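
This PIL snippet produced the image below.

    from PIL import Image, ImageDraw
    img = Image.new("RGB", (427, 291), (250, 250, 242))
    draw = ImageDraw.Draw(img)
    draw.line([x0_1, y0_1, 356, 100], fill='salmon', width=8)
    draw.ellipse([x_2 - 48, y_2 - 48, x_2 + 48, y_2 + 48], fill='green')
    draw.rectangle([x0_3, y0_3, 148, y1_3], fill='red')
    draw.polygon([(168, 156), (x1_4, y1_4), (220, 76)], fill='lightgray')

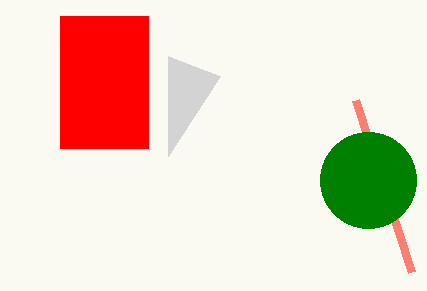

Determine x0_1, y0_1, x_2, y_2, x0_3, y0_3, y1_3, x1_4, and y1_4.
x0_1 = 412; y0_1 = 272; x_2 = 368; y_2 = 180; x0_3 = 60; y0_3 = 16; y1_3 = 148; x1_4 = 168; y1_4 = 56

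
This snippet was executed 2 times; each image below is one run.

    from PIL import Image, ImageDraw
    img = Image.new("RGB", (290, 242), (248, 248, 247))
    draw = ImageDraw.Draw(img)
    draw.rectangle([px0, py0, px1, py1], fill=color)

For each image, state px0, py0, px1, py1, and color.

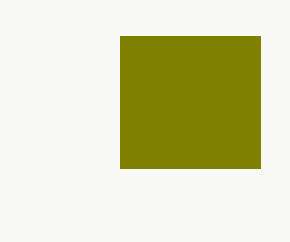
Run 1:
px0 = 120, py0 = 36, px1 = 260, py1 = 168, color = 'olive'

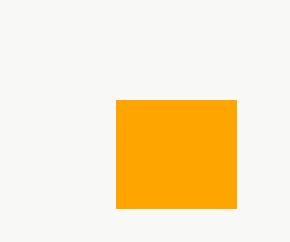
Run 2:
px0 = 116; py0 = 100; px1 = 236; py1 = 208; color = 'orange'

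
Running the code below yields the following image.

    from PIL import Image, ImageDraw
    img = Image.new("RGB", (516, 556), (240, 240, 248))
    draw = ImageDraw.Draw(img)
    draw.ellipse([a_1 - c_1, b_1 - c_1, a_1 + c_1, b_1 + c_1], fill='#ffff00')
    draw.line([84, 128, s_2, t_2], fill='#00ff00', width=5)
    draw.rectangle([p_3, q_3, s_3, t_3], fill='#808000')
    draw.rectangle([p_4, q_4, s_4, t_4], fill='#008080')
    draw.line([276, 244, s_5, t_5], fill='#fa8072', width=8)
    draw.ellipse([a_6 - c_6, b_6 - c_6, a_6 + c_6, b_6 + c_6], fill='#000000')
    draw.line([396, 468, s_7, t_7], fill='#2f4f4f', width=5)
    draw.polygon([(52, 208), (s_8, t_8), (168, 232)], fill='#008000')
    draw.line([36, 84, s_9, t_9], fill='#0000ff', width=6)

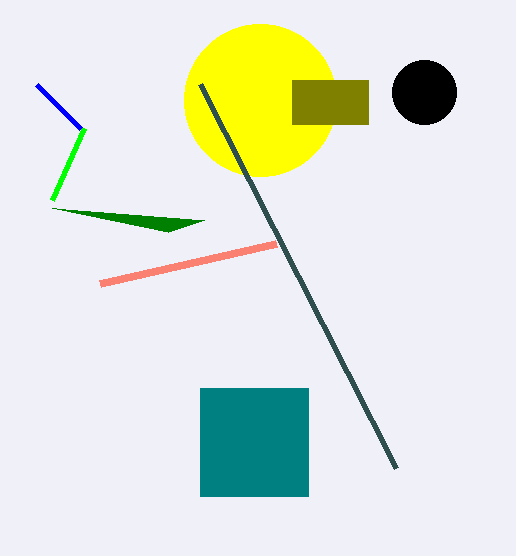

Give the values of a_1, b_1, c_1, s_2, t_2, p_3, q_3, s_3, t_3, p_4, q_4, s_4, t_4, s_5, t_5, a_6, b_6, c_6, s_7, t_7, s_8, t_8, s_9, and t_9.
a_1 = 260; b_1 = 100; c_1 = 76; s_2 = 52; t_2 = 200; p_3 = 292; q_3 = 80; s_3 = 368; t_3 = 124; p_4 = 200; q_4 = 388; s_4 = 308; t_4 = 496; s_5 = 100; t_5 = 284; a_6 = 424; b_6 = 92; c_6 = 32; s_7 = 200; t_7 = 84; s_8 = 204; t_8 = 220; s_9 = 80; t_9 = 128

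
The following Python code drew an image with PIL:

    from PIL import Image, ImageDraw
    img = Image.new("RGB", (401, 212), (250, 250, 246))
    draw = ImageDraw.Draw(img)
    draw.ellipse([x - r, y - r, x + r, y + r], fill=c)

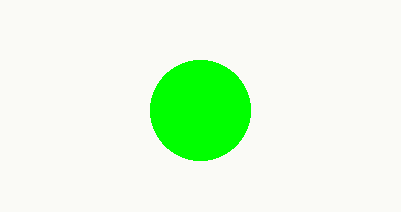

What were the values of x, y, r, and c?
x = 200
y = 110
r = 50
c = 'lime'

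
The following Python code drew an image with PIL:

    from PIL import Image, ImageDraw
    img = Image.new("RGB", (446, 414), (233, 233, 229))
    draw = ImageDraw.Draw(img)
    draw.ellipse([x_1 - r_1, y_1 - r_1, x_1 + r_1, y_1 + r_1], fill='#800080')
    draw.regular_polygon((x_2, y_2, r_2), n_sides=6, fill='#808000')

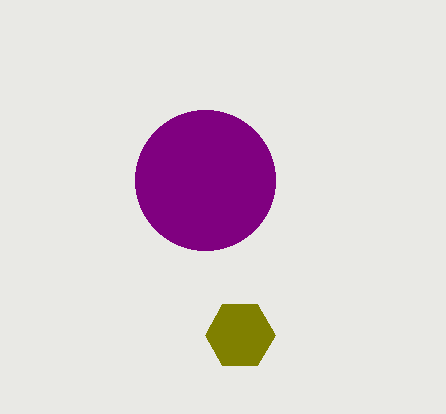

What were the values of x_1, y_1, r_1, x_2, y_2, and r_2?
x_1 = 205; y_1 = 180; r_1 = 70; x_2 = 240; y_2 = 335; r_2 = 35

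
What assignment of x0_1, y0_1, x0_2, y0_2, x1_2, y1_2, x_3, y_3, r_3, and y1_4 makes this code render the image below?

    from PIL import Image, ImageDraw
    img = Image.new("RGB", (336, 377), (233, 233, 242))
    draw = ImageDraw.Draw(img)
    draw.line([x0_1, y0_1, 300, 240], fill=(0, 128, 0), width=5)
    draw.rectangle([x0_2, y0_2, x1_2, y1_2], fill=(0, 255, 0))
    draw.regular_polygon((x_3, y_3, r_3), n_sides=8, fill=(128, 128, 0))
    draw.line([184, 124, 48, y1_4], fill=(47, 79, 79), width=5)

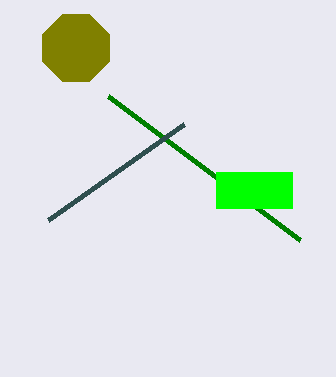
x0_1 = 108, y0_1 = 96, x0_2 = 216, y0_2 = 172, x1_2 = 292, y1_2 = 208, x_3 = 76, y_3 = 48, r_3 = 36, y1_4 = 220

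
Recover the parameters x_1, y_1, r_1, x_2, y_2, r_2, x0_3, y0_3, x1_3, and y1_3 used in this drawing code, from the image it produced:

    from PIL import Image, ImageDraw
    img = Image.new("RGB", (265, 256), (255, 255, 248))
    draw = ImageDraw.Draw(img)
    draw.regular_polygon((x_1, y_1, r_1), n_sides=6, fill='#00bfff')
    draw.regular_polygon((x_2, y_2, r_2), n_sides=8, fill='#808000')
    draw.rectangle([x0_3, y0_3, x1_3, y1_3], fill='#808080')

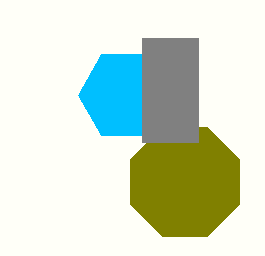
x_1 = 125, y_1 = 95, r_1 = 47, x_2 = 185, y_2 = 182, r_2 = 59, x0_3 = 142, y0_3 = 38, x1_3 = 198, y1_3 = 142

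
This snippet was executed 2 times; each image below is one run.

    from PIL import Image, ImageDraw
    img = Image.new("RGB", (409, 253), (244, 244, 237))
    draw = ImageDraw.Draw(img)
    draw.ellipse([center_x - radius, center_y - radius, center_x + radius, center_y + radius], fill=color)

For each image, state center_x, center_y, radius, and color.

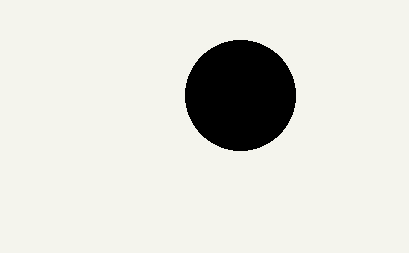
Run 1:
center_x = 240, center_y = 95, radius = 55, color = 'black'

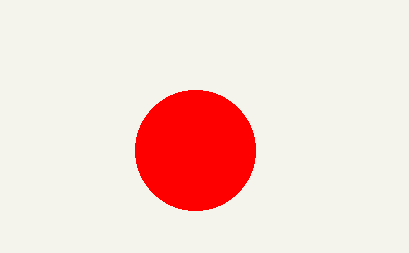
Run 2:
center_x = 195; center_y = 150; radius = 60; color = 'red'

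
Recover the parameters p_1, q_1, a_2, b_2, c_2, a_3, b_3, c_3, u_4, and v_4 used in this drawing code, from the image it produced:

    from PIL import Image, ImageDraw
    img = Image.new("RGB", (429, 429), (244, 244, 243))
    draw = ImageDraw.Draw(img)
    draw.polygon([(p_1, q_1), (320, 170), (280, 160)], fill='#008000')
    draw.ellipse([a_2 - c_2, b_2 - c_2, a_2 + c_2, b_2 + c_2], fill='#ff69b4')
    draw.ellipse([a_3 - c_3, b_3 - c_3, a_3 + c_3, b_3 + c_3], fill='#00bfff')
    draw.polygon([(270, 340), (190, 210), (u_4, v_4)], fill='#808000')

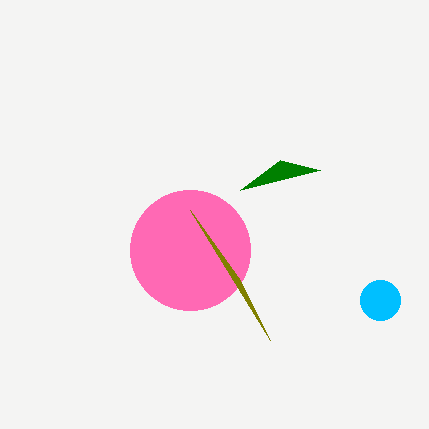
p_1 = 240, q_1 = 190, a_2 = 190, b_2 = 250, c_2 = 60, a_3 = 380, b_3 = 300, c_3 = 20, u_4 = 240, v_4 = 280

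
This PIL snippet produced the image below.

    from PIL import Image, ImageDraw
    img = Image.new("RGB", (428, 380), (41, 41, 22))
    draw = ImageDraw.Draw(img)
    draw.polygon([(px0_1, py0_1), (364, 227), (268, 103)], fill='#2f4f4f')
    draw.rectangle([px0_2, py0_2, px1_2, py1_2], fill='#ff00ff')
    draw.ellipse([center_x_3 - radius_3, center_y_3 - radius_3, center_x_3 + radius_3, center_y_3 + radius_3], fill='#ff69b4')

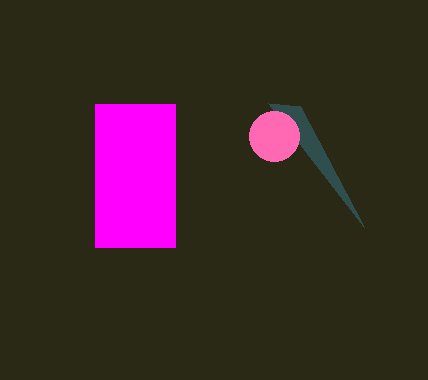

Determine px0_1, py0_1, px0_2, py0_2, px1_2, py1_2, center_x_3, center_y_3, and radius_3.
px0_1 = 300
py0_1 = 106
px0_2 = 95
py0_2 = 104
px1_2 = 175
py1_2 = 247
center_x_3 = 274
center_y_3 = 136
radius_3 = 25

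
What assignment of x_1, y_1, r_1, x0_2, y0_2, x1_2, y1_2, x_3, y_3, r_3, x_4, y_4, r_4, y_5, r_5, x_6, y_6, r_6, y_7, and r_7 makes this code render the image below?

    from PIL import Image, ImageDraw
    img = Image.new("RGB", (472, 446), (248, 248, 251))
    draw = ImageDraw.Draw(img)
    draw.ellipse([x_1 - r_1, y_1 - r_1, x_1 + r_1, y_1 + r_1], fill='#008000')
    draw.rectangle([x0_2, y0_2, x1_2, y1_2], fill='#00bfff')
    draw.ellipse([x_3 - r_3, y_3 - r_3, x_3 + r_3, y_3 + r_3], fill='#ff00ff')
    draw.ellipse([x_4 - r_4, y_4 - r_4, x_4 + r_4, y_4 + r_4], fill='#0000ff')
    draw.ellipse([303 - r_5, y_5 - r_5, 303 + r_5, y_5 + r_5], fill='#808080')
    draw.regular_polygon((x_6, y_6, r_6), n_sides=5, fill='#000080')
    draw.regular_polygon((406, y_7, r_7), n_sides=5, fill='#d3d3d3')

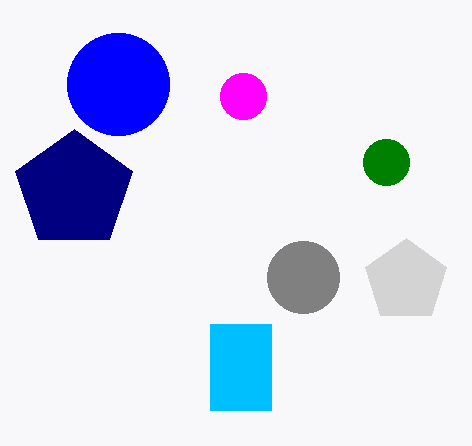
x_1 = 386; y_1 = 162; r_1 = 23; x0_2 = 210; y0_2 = 324; x1_2 = 271; y1_2 = 410; x_3 = 243; y_3 = 96; r_3 = 23; x_4 = 118; y_4 = 84; r_4 = 51; y_5 = 277; r_5 = 36; x_6 = 74; y_6 = 190; r_6 = 61; y_7 = 281; r_7 = 43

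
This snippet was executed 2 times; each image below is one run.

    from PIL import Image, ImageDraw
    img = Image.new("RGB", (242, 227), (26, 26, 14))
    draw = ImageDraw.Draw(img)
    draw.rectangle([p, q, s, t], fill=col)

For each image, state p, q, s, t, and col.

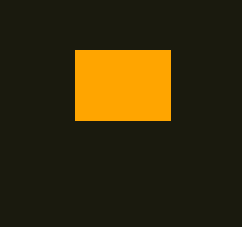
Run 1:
p = 75, q = 50, s = 170, t = 120, col = 'orange'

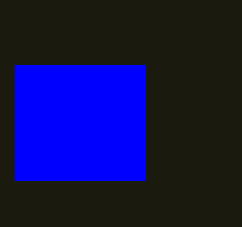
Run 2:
p = 15
q = 65
s = 145
t = 180
col = 'blue'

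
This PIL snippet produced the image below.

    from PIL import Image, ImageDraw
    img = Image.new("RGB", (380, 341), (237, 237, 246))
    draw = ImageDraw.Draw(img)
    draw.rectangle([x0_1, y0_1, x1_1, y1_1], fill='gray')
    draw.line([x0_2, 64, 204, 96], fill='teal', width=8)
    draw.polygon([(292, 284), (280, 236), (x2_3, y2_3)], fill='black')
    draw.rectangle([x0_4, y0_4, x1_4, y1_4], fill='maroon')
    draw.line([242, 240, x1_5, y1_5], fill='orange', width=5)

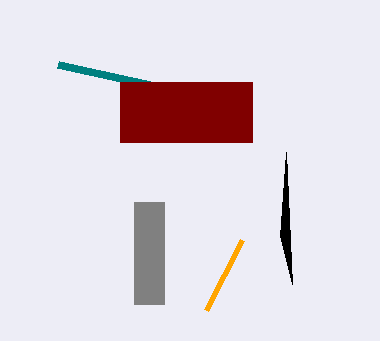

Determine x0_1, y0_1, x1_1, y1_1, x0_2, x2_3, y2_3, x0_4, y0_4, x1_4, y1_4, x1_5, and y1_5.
x0_1 = 134; y0_1 = 202; x1_1 = 164; y1_1 = 304; x0_2 = 58; x2_3 = 286; y2_3 = 152; x0_4 = 120; y0_4 = 82; x1_4 = 252; y1_4 = 142; x1_5 = 206; y1_5 = 310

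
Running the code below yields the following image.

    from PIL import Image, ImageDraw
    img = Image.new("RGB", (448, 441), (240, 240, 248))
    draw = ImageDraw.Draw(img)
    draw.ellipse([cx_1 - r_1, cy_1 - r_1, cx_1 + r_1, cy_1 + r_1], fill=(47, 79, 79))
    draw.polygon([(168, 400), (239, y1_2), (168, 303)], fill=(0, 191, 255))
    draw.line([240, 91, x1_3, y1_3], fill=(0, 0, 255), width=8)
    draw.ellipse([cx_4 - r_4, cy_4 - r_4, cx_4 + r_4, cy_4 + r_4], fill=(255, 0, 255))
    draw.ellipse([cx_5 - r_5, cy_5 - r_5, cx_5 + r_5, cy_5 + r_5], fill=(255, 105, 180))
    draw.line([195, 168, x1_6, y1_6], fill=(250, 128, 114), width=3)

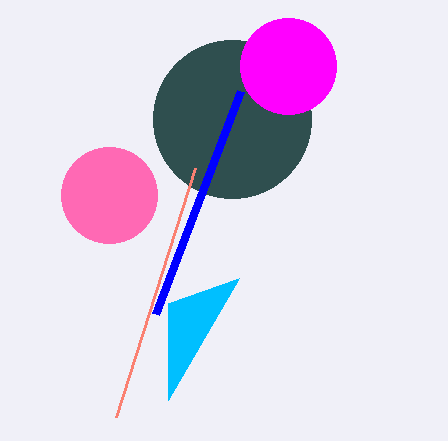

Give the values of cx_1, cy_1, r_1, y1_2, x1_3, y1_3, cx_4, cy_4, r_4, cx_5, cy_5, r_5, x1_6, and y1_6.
cx_1 = 232
cy_1 = 119
r_1 = 79
y1_2 = 278
x1_3 = 155
y1_3 = 314
cx_4 = 288
cy_4 = 66
r_4 = 48
cx_5 = 109
cy_5 = 195
r_5 = 48
x1_6 = 116
y1_6 = 417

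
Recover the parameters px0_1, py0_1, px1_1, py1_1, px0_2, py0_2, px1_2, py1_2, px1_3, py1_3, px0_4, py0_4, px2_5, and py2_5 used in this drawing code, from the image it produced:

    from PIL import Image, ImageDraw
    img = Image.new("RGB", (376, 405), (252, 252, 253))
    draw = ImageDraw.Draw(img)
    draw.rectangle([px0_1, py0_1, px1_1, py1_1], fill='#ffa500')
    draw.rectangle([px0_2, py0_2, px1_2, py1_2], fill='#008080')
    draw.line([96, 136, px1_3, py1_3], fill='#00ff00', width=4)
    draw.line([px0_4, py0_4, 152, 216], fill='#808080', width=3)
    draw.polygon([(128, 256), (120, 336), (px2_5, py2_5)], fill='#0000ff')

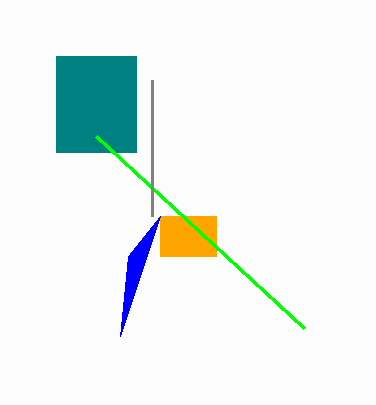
px0_1 = 160, py0_1 = 216, px1_1 = 216, py1_1 = 256, px0_2 = 56, py0_2 = 56, px1_2 = 136, py1_2 = 152, px1_3 = 304, py1_3 = 328, px0_4 = 152, py0_4 = 80, px2_5 = 160, py2_5 = 216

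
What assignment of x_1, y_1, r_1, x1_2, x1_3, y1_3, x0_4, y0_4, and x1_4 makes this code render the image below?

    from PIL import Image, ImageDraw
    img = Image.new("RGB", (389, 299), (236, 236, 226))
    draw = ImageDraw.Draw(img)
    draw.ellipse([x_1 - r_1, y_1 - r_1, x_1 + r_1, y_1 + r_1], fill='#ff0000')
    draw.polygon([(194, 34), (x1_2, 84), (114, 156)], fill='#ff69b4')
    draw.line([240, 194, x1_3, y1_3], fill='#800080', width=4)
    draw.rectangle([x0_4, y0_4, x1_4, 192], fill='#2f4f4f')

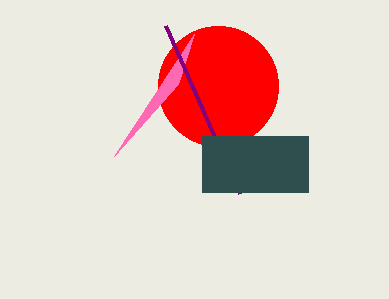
x_1 = 218
y_1 = 86
r_1 = 60
x1_2 = 178
x1_3 = 166
y1_3 = 26
x0_4 = 202
y0_4 = 136
x1_4 = 308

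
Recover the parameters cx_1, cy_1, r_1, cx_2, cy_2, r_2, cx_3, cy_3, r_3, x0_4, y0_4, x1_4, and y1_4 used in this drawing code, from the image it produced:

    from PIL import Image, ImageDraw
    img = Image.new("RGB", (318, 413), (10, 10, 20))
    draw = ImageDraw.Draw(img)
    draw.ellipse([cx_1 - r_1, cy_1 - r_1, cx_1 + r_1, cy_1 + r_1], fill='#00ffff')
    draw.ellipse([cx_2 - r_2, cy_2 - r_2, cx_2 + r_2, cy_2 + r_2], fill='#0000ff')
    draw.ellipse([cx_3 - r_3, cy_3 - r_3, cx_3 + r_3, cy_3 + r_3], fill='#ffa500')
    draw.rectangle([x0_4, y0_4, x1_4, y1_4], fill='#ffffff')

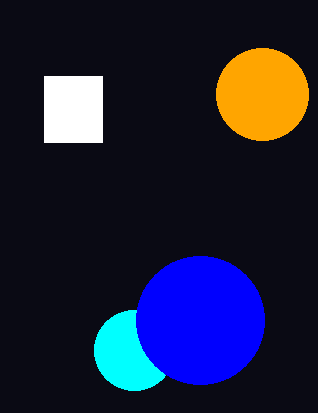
cx_1 = 134; cy_1 = 350; r_1 = 40; cx_2 = 200; cy_2 = 320; r_2 = 64; cx_3 = 262; cy_3 = 94; r_3 = 46; x0_4 = 44; y0_4 = 76; x1_4 = 102; y1_4 = 142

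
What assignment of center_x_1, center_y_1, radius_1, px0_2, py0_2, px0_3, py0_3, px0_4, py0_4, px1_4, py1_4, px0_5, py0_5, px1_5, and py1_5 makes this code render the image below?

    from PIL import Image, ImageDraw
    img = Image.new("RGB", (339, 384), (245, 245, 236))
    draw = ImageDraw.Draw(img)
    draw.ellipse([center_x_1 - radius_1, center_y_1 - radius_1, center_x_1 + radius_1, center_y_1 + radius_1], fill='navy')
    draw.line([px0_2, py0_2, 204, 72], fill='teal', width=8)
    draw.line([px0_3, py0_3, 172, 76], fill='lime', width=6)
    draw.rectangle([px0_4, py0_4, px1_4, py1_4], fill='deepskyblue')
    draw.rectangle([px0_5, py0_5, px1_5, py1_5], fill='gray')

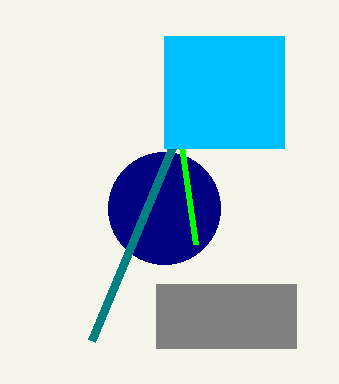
center_x_1 = 164
center_y_1 = 208
radius_1 = 56
px0_2 = 92
py0_2 = 340
px0_3 = 196
py0_3 = 244
px0_4 = 164
py0_4 = 36
px1_4 = 284
py1_4 = 148
px0_5 = 156
py0_5 = 284
px1_5 = 296
py1_5 = 348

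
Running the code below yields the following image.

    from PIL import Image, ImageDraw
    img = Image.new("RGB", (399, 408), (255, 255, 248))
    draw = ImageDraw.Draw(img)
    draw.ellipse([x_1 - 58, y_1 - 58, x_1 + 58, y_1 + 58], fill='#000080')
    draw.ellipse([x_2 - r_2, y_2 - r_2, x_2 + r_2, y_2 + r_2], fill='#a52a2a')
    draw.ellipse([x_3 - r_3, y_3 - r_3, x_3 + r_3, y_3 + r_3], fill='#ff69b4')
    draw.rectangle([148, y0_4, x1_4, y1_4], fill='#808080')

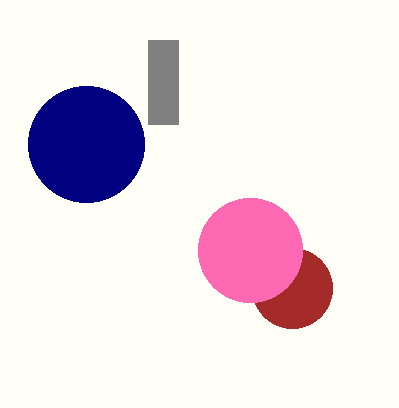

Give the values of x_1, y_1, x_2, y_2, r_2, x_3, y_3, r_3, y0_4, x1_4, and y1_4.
x_1 = 86
y_1 = 144
x_2 = 292
y_2 = 288
r_2 = 40
x_3 = 250
y_3 = 250
r_3 = 52
y0_4 = 40
x1_4 = 178
y1_4 = 124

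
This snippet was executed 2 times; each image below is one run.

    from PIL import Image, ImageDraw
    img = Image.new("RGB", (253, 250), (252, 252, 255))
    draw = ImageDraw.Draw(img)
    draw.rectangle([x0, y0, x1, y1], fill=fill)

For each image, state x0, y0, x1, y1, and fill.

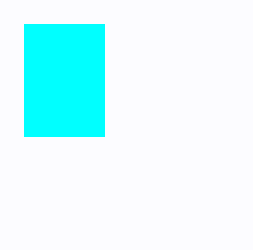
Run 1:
x0 = 24; y0 = 24; x1 = 104; y1 = 136; fill = 'cyan'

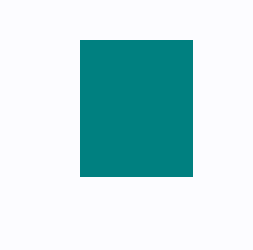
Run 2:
x0 = 80
y0 = 40
x1 = 192
y1 = 176
fill = 'teal'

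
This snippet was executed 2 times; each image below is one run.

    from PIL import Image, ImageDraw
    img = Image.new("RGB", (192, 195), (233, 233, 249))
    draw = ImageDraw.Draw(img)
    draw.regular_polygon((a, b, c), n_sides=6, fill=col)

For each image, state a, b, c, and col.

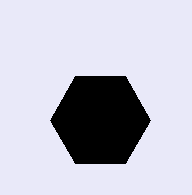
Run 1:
a = 100
b = 120
c = 50
col = 'black'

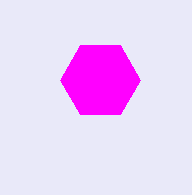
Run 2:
a = 100, b = 80, c = 40, col = 'magenta'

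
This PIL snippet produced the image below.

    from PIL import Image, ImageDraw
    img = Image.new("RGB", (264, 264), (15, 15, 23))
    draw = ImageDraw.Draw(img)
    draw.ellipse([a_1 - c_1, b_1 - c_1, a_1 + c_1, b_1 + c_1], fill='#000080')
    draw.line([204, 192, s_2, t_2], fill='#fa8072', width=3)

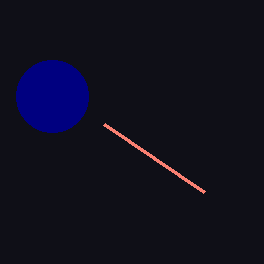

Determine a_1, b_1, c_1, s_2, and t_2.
a_1 = 52
b_1 = 96
c_1 = 36
s_2 = 104
t_2 = 124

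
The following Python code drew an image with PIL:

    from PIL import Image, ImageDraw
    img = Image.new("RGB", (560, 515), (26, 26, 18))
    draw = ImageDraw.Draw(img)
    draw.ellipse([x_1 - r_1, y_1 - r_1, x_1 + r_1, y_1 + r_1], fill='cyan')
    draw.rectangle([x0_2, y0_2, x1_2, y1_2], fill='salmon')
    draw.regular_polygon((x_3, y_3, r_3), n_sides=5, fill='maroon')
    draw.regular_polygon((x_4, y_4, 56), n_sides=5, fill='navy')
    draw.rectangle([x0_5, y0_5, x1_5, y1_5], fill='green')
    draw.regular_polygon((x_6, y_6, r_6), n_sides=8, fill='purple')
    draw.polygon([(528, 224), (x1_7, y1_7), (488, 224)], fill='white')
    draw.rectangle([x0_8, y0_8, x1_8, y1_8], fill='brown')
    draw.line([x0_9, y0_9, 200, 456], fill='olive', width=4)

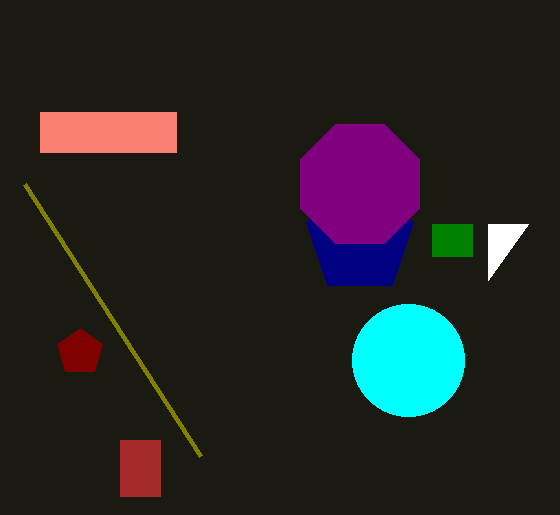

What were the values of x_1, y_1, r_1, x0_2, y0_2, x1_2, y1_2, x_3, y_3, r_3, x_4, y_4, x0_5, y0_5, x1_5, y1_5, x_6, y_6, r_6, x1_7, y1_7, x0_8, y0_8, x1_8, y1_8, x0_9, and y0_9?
x_1 = 408
y_1 = 360
r_1 = 56
x0_2 = 40
y0_2 = 112
x1_2 = 176
y1_2 = 152
x_3 = 80
y_3 = 352
r_3 = 24
x_4 = 360
y_4 = 240
x0_5 = 432
y0_5 = 224
x1_5 = 472
y1_5 = 256
x_6 = 360
y_6 = 184
r_6 = 64
x1_7 = 488
y1_7 = 280
x0_8 = 120
y0_8 = 440
x1_8 = 160
y1_8 = 496
x0_9 = 24
y0_9 = 184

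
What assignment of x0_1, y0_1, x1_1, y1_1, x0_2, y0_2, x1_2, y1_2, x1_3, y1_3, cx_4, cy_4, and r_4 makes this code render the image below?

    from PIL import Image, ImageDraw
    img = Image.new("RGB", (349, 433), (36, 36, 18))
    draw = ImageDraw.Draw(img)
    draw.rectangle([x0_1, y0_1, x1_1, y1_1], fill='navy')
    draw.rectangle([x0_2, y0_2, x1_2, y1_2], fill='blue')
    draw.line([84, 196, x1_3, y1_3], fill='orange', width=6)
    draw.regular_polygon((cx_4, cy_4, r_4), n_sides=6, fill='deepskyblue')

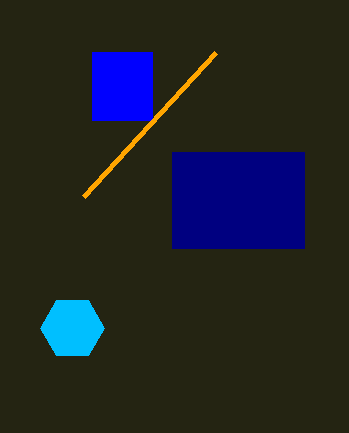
x0_1 = 172; y0_1 = 152; x1_1 = 304; y1_1 = 248; x0_2 = 92; y0_2 = 52; x1_2 = 152; y1_2 = 120; x1_3 = 216; y1_3 = 52; cx_4 = 72; cy_4 = 328; r_4 = 32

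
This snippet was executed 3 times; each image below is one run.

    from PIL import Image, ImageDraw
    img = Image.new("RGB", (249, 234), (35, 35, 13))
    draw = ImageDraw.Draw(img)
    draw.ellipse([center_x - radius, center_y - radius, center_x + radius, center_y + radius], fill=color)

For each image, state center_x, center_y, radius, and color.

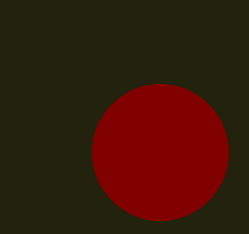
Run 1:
center_x = 160, center_y = 152, radius = 68, color = 'maroon'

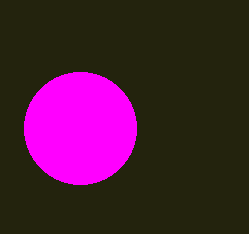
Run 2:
center_x = 80; center_y = 128; radius = 56; color = 'magenta'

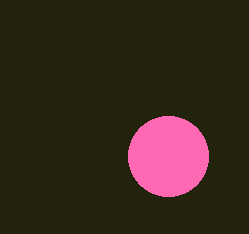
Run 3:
center_x = 168
center_y = 156
radius = 40
color = 'hotpink'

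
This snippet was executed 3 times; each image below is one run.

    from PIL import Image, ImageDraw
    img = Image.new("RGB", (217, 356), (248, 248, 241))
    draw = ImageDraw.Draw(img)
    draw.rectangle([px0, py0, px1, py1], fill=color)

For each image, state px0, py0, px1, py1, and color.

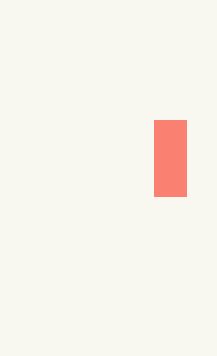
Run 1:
px0 = 154, py0 = 120, px1 = 186, py1 = 196, color = 'salmon'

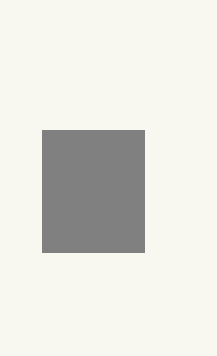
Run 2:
px0 = 42, py0 = 130, px1 = 144, py1 = 252, color = 'gray'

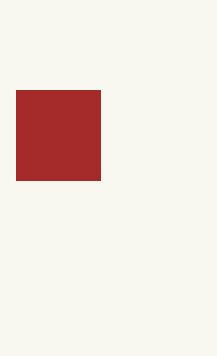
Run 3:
px0 = 16, py0 = 90, px1 = 100, py1 = 180, color = 'brown'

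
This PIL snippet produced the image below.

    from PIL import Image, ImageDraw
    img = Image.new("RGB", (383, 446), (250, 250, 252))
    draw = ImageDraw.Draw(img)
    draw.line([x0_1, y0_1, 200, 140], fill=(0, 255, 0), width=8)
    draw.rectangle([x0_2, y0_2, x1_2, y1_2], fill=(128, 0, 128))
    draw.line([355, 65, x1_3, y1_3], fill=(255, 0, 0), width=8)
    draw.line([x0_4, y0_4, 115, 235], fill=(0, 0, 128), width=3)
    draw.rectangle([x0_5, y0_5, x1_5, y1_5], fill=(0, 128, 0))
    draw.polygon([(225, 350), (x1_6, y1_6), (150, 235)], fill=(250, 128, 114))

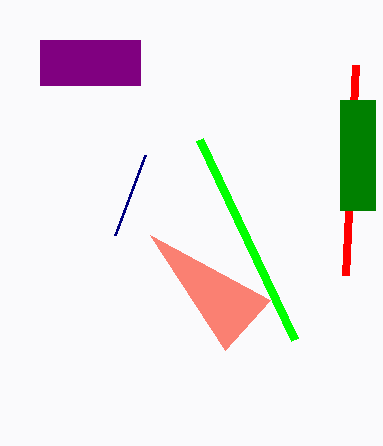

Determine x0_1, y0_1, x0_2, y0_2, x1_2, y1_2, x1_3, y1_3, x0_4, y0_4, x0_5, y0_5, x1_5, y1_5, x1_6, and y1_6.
x0_1 = 295
y0_1 = 340
x0_2 = 40
y0_2 = 40
x1_2 = 140
y1_2 = 85
x1_3 = 345
y1_3 = 275
x0_4 = 145
y0_4 = 155
x0_5 = 340
y0_5 = 100
x1_5 = 375
y1_5 = 210
x1_6 = 270
y1_6 = 300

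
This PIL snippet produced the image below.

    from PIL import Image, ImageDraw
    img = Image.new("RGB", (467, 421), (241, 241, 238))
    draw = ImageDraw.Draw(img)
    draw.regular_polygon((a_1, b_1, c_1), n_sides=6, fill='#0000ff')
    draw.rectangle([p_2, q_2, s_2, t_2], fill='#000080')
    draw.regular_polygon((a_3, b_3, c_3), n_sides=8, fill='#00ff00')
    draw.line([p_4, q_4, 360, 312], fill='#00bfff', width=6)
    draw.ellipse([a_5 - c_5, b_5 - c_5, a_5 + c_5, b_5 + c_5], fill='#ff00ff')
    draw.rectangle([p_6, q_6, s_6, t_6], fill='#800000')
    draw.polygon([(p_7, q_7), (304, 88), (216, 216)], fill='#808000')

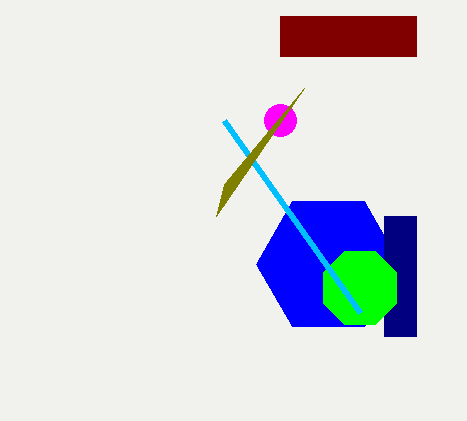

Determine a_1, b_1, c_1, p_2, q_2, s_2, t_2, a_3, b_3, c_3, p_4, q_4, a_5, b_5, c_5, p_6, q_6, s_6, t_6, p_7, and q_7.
a_1 = 328
b_1 = 264
c_1 = 72
p_2 = 384
q_2 = 216
s_2 = 416
t_2 = 336
a_3 = 360
b_3 = 288
c_3 = 40
p_4 = 224
q_4 = 120
a_5 = 280
b_5 = 120
c_5 = 16
p_6 = 280
q_6 = 16
s_6 = 416
t_6 = 56
p_7 = 224
q_7 = 184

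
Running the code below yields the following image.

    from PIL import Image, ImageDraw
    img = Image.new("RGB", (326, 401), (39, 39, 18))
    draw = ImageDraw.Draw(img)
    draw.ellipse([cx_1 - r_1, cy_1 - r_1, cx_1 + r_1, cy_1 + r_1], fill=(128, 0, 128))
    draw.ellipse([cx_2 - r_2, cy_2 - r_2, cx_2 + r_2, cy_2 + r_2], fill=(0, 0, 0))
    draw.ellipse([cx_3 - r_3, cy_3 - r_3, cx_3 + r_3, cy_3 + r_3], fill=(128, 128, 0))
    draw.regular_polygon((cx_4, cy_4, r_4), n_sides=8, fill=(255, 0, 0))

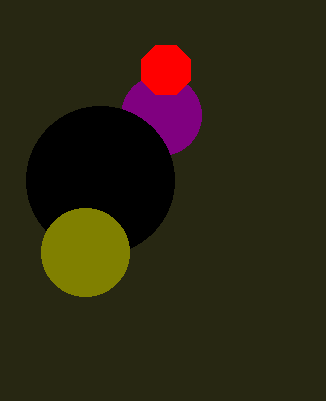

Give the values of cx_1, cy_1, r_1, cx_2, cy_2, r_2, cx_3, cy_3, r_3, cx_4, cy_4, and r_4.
cx_1 = 161
cy_1 = 115
r_1 = 40
cx_2 = 100
cy_2 = 180
r_2 = 74
cx_3 = 85
cy_3 = 252
r_3 = 44
cx_4 = 166
cy_4 = 70
r_4 = 27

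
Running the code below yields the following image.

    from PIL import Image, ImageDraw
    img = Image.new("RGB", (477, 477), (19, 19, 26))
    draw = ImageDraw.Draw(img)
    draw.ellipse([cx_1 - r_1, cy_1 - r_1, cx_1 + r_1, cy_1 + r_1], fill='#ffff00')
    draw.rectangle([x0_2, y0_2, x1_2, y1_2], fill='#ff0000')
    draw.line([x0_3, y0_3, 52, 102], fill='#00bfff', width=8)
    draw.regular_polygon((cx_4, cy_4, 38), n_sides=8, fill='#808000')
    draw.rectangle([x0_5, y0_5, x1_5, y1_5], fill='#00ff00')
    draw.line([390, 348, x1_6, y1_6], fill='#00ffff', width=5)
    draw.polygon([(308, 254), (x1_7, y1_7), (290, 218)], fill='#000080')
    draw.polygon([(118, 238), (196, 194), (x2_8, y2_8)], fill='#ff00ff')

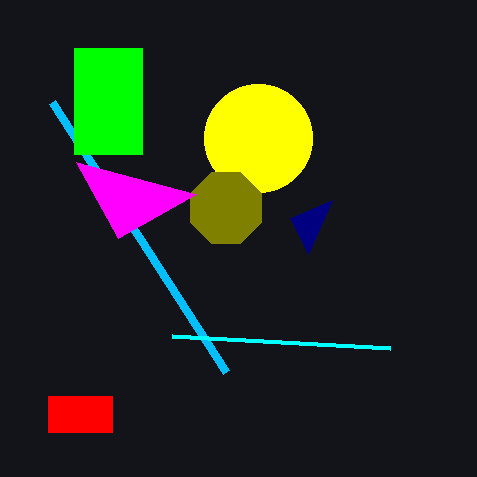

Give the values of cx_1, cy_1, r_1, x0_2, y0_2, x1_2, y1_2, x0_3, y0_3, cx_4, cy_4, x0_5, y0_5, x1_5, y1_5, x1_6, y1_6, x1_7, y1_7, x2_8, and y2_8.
cx_1 = 258
cy_1 = 138
r_1 = 54
x0_2 = 48
y0_2 = 396
x1_2 = 112
y1_2 = 432
x0_3 = 226
y0_3 = 372
cx_4 = 226
cy_4 = 208
x0_5 = 74
y0_5 = 48
x1_5 = 142
y1_5 = 154
x1_6 = 172
y1_6 = 336
x1_7 = 332
y1_7 = 200
x2_8 = 76
y2_8 = 162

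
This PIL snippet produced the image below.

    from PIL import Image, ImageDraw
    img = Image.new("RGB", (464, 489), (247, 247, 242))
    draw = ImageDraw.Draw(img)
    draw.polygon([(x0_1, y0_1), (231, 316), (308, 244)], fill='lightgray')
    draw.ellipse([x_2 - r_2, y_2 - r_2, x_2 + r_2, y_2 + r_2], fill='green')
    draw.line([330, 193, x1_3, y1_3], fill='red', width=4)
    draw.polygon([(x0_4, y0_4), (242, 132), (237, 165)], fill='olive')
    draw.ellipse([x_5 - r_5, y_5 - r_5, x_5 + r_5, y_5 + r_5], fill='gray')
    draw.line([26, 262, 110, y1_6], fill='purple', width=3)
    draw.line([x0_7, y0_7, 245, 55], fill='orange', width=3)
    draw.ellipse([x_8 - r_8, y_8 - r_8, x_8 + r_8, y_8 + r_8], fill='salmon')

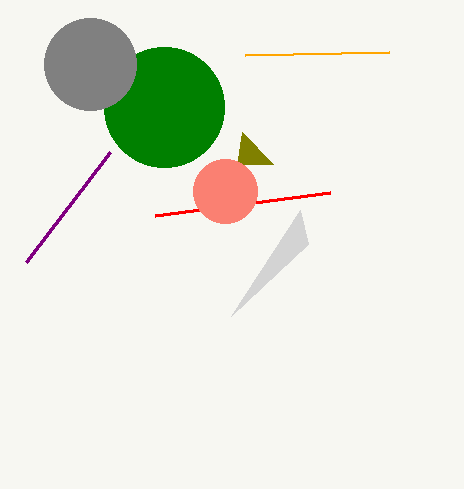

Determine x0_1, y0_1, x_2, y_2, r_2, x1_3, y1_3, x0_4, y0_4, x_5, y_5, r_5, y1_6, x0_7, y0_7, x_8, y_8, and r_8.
x0_1 = 300; y0_1 = 210; x_2 = 164; y_2 = 107; r_2 = 60; x1_3 = 155; y1_3 = 216; x0_4 = 273; y0_4 = 164; x_5 = 90; y_5 = 64; r_5 = 46; y1_6 = 152; x0_7 = 389; y0_7 = 52; x_8 = 225; y_8 = 191; r_8 = 32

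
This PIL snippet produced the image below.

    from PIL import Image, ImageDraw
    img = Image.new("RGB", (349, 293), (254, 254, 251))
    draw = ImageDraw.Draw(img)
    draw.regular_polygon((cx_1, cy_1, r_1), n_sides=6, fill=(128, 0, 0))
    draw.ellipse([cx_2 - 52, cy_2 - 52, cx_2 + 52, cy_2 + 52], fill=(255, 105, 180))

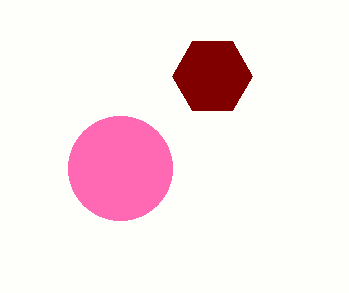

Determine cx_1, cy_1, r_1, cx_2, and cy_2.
cx_1 = 212
cy_1 = 76
r_1 = 40
cx_2 = 120
cy_2 = 168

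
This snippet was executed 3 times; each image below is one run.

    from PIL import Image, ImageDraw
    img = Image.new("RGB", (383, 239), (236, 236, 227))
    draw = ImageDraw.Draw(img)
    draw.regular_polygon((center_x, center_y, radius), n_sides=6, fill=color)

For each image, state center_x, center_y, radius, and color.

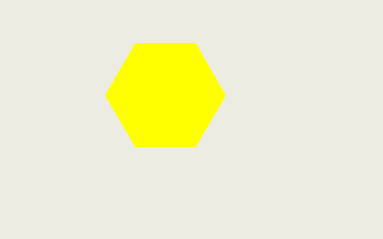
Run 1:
center_x = 165
center_y = 95
radius = 60
color = 'yellow'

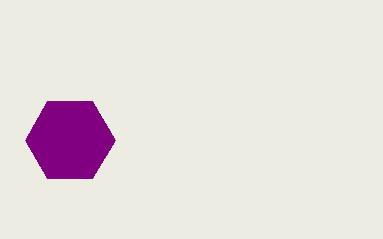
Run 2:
center_x = 70, center_y = 140, radius = 45, color = 'purple'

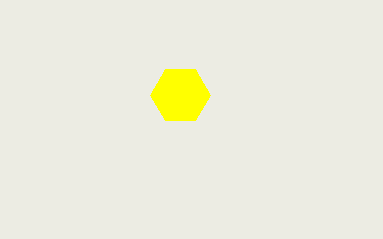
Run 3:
center_x = 180
center_y = 95
radius = 30
color = 'yellow'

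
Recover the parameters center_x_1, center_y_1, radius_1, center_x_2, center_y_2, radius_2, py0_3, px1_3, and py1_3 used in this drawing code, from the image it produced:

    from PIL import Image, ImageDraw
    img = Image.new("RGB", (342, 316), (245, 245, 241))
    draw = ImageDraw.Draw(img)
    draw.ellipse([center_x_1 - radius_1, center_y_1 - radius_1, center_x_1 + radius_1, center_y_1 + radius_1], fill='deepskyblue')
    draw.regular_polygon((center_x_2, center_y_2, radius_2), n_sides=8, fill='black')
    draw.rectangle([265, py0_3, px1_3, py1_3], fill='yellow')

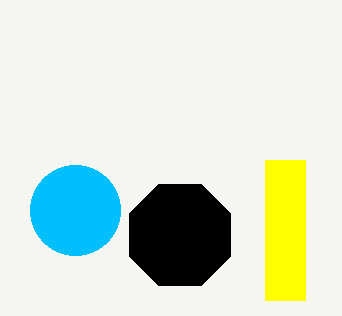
center_x_1 = 75; center_y_1 = 210; radius_1 = 45; center_x_2 = 180; center_y_2 = 235; radius_2 = 55; py0_3 = 160; px1_3 = 305; py1_3 = 300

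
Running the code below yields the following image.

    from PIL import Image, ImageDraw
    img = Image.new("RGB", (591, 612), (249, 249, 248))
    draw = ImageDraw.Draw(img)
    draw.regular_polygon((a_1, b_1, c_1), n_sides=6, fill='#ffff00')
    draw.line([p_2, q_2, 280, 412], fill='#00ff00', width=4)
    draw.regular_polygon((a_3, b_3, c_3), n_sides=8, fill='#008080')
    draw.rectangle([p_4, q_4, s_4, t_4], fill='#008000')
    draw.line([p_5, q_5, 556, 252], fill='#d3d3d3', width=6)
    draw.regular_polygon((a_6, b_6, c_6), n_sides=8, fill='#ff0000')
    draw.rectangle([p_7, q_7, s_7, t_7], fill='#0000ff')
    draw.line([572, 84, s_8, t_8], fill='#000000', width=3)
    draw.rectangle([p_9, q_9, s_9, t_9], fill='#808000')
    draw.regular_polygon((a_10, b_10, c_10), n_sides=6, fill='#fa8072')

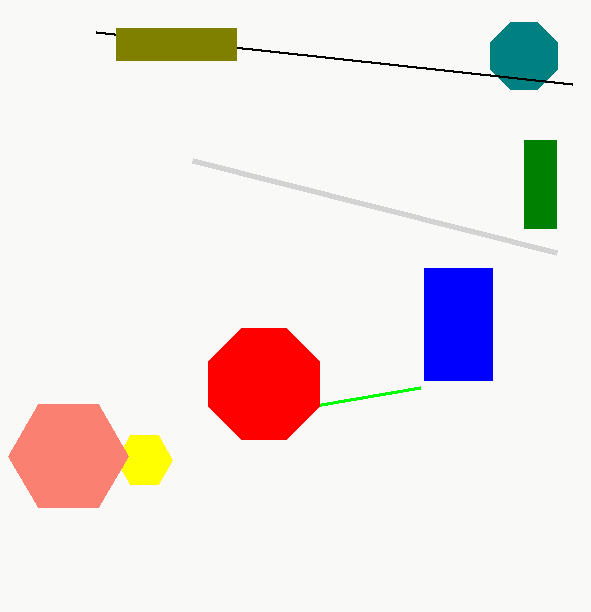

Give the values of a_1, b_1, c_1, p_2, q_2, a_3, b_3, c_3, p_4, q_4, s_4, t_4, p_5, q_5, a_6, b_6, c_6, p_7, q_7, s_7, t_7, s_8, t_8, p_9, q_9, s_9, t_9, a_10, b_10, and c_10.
a_1 = 144, b_1 = 460, c_1 = 28, p_2 = 420, q_2 = 388, a_3 = 524, b_3 = 56, c_3 = 36, p_4 = 524, q_4 = 140, s_4 = 556, t_4 = 228, p_5 = 192, q_5 = 160, a_6 = 264, b_6 = 384, c_6 = 60, p_7 = 424, q_7 = 268, s_7 = 492, t_7 = 380, s_8 = 96, t_8 = 32, p_9 = 116, q_9 = 28, s_9 = 236, t_9 = 60, a_10 = 68, b_10 = 456, c_10 = 60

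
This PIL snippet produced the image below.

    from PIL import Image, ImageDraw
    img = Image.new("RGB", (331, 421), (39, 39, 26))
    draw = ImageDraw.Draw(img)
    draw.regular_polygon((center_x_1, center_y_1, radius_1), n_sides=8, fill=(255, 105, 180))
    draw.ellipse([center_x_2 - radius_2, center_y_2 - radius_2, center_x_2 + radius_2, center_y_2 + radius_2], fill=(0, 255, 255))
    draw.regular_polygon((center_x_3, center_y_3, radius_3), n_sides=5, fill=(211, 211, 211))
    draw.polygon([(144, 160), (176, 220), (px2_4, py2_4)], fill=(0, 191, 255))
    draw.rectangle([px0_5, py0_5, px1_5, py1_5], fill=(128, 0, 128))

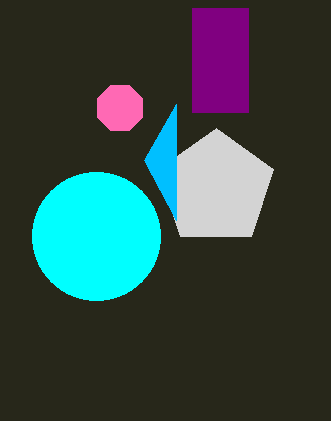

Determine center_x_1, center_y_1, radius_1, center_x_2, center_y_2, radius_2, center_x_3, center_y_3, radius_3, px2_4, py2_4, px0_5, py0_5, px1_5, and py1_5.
center_x_1 = 120
center_y_1 = 108
radius_1 = 24
center_x_2 = 96
center_y_2 = 236
radius_2 = 64
center_x_3 = 216
center_y_3 = 188
radius_3 = 60
px2_4 = 176
py2_4 = 104
px0_5 = 192
py0_5 = 8
px1_5 = 248
py1_5 = 112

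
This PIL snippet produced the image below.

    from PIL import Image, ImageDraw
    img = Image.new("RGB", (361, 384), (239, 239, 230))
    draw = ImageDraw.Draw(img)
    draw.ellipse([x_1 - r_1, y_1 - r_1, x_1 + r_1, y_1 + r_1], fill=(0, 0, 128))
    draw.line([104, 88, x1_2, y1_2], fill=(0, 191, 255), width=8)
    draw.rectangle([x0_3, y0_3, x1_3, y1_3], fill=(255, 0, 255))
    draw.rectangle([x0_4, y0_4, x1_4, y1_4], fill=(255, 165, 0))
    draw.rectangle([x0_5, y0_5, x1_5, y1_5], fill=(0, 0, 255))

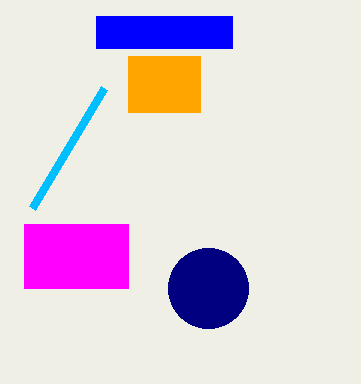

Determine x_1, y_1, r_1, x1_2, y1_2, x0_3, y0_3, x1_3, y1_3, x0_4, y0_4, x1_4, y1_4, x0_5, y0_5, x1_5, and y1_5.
x_1 = 208; y_1 = 288; r_1 = 40; x1_2 = 32; y1_2 = 208; x0_3 = 24; y0_3 = 224; x1_3 = 128; y1_3 = 288; x0_4 = 128; y0_4 = 56; x1_4 = 200; y1_4 = 112; x0_5 = 96; y0_5 = 16; x1_5 = 232; y1_5 = 48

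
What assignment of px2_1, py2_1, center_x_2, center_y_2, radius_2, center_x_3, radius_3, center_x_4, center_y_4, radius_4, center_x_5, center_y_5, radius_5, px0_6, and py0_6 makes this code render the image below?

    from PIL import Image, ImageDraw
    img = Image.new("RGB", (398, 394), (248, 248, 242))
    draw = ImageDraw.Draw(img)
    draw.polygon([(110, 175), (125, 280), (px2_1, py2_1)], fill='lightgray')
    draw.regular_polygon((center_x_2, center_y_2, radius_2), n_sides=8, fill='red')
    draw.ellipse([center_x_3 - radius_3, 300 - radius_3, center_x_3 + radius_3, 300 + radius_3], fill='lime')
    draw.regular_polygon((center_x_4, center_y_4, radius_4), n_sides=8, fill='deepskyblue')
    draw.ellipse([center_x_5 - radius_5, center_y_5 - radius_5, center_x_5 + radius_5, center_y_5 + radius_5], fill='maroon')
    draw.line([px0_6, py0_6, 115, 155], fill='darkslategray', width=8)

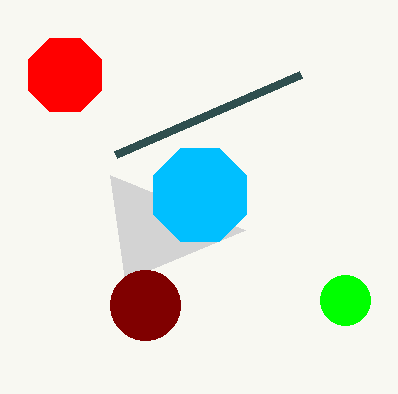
px2_1 = 245
py2_1 = 230
center_x_2 = 65
center_y_2 = 75
radius_2 = 40
center_x_3 = 345
radius_3 = 25
center_x_4 = 200
center_y_4 = 195
radius_4 = 50
center_x_5 = 145
center_y_5 = 305
radius_5 = 35
px0_6 = 300
py0_6 = 75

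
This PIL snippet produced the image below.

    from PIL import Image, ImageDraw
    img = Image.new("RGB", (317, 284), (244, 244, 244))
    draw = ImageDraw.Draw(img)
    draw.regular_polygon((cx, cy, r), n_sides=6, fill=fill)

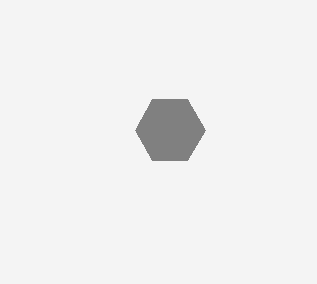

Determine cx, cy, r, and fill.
cx = 170; cy = 130; r = 35; fill = 'gray'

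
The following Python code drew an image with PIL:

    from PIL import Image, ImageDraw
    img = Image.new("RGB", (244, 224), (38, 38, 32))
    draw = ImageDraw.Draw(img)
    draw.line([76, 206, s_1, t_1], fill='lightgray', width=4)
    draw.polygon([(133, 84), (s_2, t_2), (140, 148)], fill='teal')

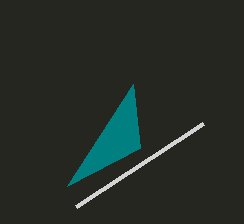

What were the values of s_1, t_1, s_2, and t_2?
s_1 = 203; t_1 = 123; s_2 = 67; t_2 = 186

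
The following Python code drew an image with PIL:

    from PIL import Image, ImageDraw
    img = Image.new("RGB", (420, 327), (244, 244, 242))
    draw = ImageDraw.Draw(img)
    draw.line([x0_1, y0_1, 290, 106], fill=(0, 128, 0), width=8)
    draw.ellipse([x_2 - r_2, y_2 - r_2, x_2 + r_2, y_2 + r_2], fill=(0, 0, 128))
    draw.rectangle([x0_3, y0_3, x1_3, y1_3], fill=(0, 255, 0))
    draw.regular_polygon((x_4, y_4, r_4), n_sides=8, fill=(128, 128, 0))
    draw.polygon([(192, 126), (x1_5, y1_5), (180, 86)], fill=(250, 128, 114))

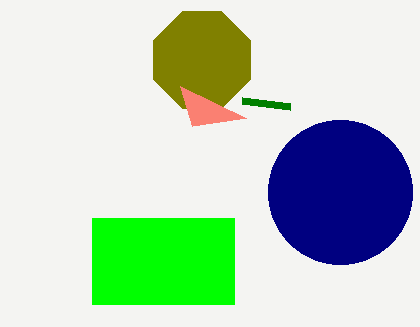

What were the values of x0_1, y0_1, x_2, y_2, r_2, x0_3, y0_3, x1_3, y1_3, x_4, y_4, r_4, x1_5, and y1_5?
x0_1 = 242, y0_1 = 100, x_2 = 340, y_2 = 192, r_2 = 72, x0_3 = 92, y0_3 = 218, x1_3 = 234, y1_3 = 304, x_4 = 202, y_4 = 60, r_4 = 52, x1_5 = 246, y1_5 = 118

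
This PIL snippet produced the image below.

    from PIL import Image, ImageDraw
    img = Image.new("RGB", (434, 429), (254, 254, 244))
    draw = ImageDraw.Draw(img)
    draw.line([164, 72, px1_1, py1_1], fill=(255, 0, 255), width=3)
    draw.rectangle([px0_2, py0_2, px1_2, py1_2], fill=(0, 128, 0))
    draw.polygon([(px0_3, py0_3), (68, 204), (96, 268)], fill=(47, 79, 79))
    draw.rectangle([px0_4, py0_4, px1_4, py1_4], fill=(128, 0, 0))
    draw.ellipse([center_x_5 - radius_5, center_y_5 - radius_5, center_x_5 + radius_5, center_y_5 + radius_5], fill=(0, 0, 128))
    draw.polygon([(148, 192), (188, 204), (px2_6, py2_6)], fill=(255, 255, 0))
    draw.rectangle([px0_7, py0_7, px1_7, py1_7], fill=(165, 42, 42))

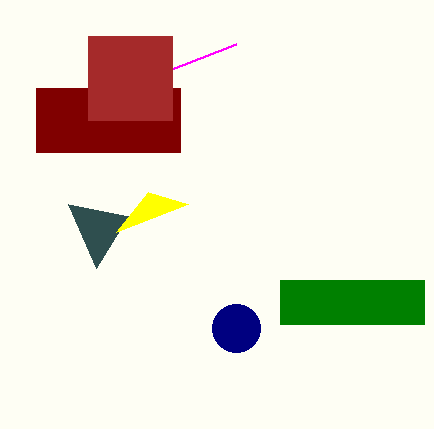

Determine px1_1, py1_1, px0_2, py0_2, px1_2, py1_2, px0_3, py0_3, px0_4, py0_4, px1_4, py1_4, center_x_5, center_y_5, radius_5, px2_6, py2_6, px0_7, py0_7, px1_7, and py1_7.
px1_1 = 236
py1_1 = 44
px0_2 = 280
py0_2 = 280
px1_2 = 424
py1_2 = 324
px0_3 = 128
py0_3 = 216
px0_4 = 36
py0_4 = 88
px1_4 = 180
py1_4 = 152
center_x_5 = 236
center_y_5 = 328
radius_5 = 24
px2_6 = 116
py2_6 = 232
px0_7 = 88
py0_7 = 36
px1_7 = 172
py1_7 = 120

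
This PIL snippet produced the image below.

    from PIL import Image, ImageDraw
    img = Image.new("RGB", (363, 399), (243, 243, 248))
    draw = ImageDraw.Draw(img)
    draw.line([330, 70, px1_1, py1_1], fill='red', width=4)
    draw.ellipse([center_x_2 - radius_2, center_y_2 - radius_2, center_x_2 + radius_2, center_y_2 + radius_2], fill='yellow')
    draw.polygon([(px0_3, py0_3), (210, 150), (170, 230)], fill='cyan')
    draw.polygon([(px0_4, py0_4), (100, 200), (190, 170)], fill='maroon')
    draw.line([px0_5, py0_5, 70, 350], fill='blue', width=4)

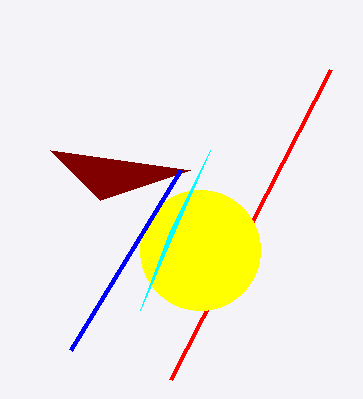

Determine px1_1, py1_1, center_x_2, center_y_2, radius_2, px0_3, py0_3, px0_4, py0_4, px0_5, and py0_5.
px1_1 = 170, py1_1 = 380, center_x_2 = 200, center_y_2 = 250, radius_2 = 60, px0_3 = 140, py0_3 = 310, px0_4 = 50, py0_4 = 150, px0_5 = 180, py0_5 = 170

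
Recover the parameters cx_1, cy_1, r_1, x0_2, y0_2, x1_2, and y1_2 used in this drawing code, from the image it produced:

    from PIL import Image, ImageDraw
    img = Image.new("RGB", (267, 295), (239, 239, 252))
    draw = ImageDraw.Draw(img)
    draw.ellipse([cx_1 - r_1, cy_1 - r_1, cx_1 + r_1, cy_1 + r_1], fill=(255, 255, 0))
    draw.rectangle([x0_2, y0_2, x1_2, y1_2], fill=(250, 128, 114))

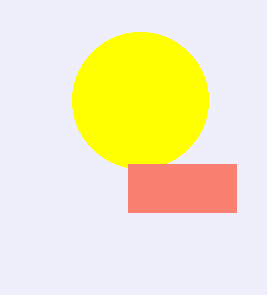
cx_1 = 140, cy_1 = 100, r_1 = 68, x0_2 = 128, y0_2 = 164, x1_2 = 236, y1_2 = 212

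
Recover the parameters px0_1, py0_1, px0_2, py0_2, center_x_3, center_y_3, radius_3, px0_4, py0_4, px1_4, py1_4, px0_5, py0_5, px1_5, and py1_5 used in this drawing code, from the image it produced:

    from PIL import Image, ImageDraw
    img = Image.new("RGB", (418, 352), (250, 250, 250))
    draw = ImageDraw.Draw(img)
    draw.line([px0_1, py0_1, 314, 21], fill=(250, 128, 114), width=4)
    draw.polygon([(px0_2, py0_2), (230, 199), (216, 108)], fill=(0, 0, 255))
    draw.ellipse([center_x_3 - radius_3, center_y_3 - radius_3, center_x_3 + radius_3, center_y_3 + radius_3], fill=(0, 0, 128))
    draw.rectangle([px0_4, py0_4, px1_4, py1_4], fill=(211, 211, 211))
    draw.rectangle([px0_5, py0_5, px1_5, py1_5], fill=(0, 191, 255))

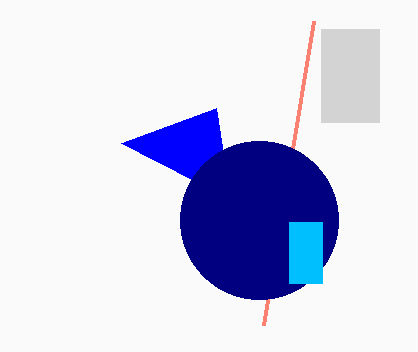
px0_1 = 264, py0_1 = 325, px0_2 = 121, py0_2 = 143, center_x_3 = 259, center_y_3 = 220, radius_3 = 79, px0_4 = 321, py0_4 = 29, px1_4 = 379, py1_4 = 122, px0_5 = 289, py0_5 = 222, px1_5 = 322, py1_5 = 283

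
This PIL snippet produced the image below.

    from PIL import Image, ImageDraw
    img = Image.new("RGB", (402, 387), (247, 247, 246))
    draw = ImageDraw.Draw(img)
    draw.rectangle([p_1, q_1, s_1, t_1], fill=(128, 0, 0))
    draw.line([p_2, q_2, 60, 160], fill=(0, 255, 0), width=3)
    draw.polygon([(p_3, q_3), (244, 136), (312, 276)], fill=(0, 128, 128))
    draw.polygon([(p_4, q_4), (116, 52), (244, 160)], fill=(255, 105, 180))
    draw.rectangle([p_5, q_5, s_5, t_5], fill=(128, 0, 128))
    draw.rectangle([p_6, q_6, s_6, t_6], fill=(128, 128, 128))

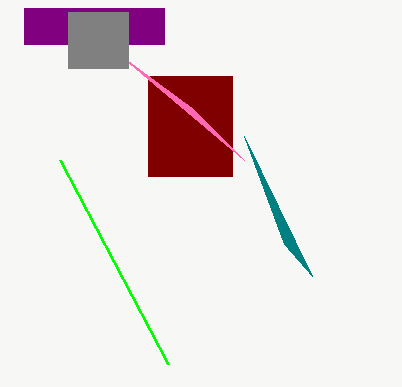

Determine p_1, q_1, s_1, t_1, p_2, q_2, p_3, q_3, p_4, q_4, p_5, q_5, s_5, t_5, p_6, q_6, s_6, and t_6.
p_1 = 148
q_1 = 76
s_1 = 232
t_1 = 176
p_2 = 168
q_2 = 364
p_3 = 284
q_3 = 244
p_4 = 192
q_4 = 108
p_5 = 24
q_5 = 8
s_5 = 164
t_5 = 44
p_6 = 68
q_6 = 12
s_6 = 128
t_6 = 68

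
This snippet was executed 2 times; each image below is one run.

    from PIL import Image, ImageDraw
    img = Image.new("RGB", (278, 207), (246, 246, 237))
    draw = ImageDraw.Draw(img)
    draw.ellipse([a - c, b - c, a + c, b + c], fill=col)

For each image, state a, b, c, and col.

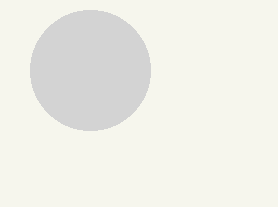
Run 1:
a = 90, b = 70, c = 60, col = 'lightgray'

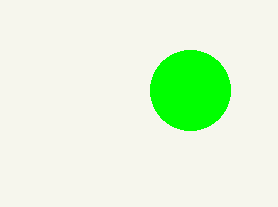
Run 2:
a = 190; b = 90; c = 40; col = 'lime'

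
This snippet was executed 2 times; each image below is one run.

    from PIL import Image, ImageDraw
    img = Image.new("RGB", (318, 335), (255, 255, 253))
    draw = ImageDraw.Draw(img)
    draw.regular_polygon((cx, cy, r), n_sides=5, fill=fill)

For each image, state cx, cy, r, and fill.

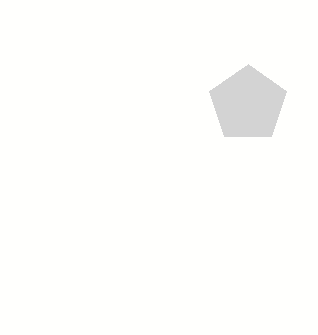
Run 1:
cx = 248, cy = 104, r = 40, fill = 'lightgray'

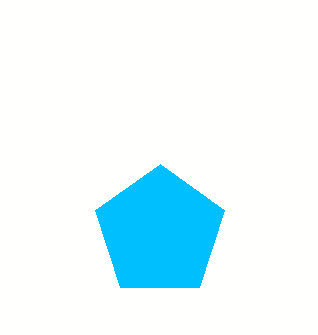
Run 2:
cx = 160
cy = 232
r = 68
fill = 'deepskyblue'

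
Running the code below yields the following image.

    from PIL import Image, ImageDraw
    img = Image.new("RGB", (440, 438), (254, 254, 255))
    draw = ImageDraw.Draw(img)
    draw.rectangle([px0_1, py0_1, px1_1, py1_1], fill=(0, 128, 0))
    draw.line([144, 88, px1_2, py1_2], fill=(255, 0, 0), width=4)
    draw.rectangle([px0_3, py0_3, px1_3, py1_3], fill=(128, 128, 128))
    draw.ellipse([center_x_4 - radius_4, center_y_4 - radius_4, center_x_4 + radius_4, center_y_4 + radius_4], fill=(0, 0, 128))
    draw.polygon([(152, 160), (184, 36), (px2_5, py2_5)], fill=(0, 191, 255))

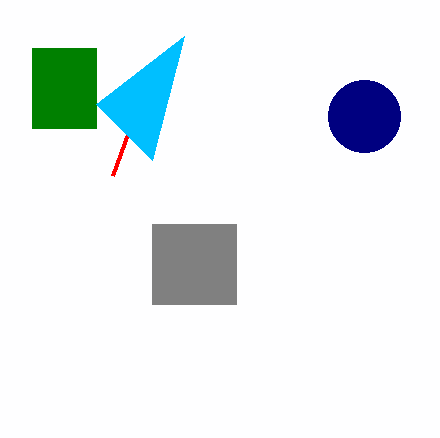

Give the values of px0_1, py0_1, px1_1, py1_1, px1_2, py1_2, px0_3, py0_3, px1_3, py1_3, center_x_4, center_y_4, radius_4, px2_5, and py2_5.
px0_1 = 32, py0_1 = 48, px1_1 = 96, py1_1 = 128, px1_2 = 112, py1_2 = 176, px0_3 = 152, py0_3 = 224, px1_3 = 236, py1_3 = 304, center_x_4 = 364, center_y_4 = 116, radius_4 = 36, px2_5 = 96, py2_5 = 104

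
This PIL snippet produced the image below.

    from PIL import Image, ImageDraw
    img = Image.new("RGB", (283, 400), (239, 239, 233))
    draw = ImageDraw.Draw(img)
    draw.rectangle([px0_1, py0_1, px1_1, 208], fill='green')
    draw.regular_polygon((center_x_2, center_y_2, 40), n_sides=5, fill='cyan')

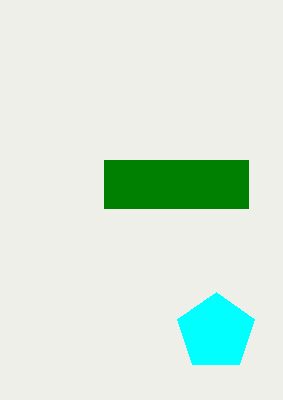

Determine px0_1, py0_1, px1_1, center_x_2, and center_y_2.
px0_1 = 104, py0_1 = 160, px1_1 = 248, center_x_2 = 216, center_y_2 = 332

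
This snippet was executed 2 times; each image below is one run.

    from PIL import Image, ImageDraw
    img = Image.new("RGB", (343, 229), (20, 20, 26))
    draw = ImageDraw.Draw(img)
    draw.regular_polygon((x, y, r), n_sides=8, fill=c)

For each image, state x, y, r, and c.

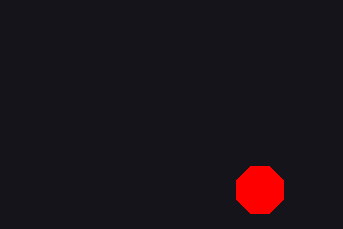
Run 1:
x = 260, y = 190, r = 25, c = 'red'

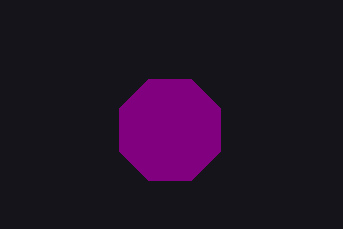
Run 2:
x = 170, y = 130, r = 55, c = 'purple'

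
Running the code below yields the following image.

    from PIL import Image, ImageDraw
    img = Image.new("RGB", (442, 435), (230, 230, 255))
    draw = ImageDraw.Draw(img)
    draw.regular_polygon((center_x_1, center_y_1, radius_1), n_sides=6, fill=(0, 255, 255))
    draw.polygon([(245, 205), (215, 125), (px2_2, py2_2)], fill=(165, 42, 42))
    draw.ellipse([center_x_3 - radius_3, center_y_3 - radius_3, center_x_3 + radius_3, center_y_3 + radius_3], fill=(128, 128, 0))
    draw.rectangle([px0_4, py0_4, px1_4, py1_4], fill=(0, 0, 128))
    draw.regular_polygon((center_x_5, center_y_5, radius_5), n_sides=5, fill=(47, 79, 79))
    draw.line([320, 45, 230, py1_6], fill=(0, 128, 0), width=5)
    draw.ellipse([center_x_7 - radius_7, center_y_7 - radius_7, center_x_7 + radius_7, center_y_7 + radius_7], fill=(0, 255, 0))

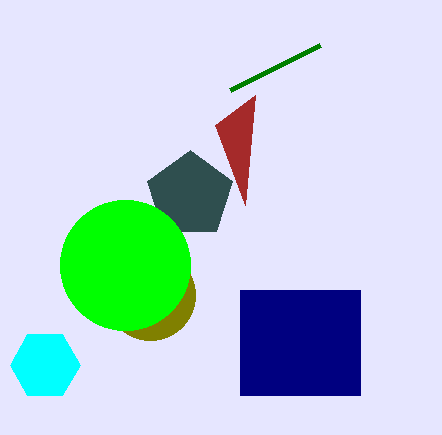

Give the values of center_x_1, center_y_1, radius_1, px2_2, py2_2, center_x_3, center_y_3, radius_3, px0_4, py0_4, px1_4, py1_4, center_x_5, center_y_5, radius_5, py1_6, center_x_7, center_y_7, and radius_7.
center_x_1 = 45; center_y_1 = 365; radius_1 = 35; px2_2 = 255; py2_2 = 95; center_x_3 = 150; center_y_3 = 295; radius_3 = 45; px0_4 = 240; py0_4 = 290; px1_4 = 360; py1_4 = 395; center_x_5 = 190; center_y_5 = 195; radius_5 = 45; py1_6 = 90; center_x_7 = 125; center_y_7 = 265; radius_7 = 65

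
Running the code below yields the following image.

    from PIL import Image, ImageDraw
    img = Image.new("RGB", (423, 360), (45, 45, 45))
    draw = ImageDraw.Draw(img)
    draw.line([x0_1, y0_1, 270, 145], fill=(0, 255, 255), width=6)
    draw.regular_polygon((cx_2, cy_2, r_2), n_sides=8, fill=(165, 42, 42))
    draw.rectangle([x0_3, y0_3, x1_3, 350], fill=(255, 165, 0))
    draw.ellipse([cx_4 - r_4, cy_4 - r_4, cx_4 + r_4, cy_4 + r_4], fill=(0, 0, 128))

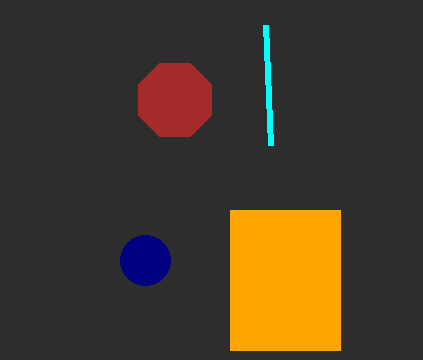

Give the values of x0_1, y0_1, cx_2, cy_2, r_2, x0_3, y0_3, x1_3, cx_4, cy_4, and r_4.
x0_1 = 265, y0_1 = 25, cx_2 = 175, cy_2 = 100, r_2 = 40, x0_3 = 230, y0_3 = 210, x1_3 = 340, cx_4 = 145, cy_4 = 260, r_4 = 25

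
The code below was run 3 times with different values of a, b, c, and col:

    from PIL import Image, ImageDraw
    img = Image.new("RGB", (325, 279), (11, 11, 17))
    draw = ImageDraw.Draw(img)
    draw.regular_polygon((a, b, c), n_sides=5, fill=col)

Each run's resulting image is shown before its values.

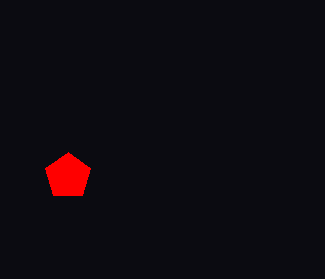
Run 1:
a = 68; b = 176; c = 24; col = 'red'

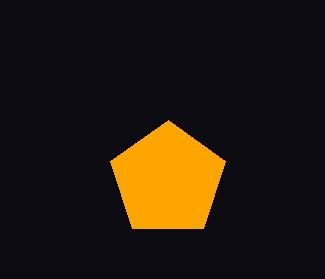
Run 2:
a = 168, b = 180, c = 60, col = 'orange'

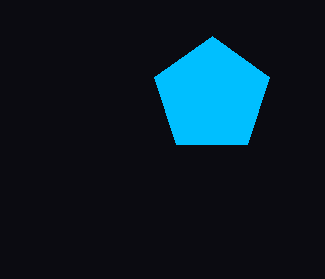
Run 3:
a = 212; b = 96; c = 60; col = 'deepskyblue'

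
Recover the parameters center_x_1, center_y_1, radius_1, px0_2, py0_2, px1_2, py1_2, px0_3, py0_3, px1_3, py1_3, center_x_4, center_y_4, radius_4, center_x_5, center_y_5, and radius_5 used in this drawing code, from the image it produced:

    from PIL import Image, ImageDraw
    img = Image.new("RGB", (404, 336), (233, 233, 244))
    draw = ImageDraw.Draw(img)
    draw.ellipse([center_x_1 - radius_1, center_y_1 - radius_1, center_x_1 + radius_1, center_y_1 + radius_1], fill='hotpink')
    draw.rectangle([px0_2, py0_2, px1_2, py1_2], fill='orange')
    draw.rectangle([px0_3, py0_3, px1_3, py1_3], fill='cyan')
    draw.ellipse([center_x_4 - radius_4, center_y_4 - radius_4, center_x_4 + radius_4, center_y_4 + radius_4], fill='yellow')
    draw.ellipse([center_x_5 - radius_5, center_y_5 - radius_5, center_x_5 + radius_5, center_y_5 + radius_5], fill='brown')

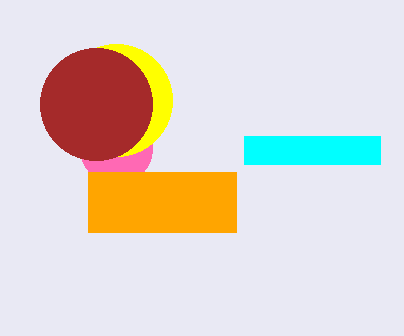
center_x_1 = 116
center_y_1 = 148
radius_1 = 36
px0_2 = 88
py0_2 = 172
px1_2 = 236
py1_2 = 232
px0_3 = 244
py0_3 = 136
px1_3 = 380
py1_3 = 164
center_x_4 = 116
center_y_4 = 100
radius_4 = 56
center_x_5 = 96
center_y_5 = 104
radius_5 = 56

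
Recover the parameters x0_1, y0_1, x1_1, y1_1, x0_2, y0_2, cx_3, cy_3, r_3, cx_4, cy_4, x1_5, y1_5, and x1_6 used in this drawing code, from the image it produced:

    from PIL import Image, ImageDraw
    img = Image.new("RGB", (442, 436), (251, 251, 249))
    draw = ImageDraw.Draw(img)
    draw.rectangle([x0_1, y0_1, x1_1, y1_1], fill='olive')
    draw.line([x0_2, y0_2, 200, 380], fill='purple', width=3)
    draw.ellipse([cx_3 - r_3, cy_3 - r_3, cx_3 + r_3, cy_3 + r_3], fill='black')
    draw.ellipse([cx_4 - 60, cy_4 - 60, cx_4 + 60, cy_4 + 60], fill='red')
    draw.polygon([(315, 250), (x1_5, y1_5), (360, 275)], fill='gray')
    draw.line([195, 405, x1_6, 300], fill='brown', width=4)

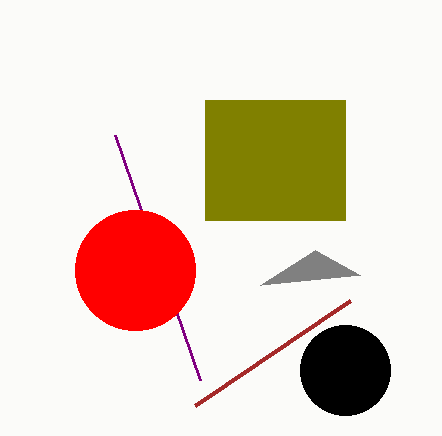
x0_1 = 205; y0_1 = 100; x1_1 = 345; y1_1 = 220; x0_2 = 115; y0_2 = 135; cx_3 = 345; cy_3 = 370; r_3 = 45; cx_4 = 135; cy_4 = 270; x1_5 = 260; y1_5 = 285; x1_6 = 350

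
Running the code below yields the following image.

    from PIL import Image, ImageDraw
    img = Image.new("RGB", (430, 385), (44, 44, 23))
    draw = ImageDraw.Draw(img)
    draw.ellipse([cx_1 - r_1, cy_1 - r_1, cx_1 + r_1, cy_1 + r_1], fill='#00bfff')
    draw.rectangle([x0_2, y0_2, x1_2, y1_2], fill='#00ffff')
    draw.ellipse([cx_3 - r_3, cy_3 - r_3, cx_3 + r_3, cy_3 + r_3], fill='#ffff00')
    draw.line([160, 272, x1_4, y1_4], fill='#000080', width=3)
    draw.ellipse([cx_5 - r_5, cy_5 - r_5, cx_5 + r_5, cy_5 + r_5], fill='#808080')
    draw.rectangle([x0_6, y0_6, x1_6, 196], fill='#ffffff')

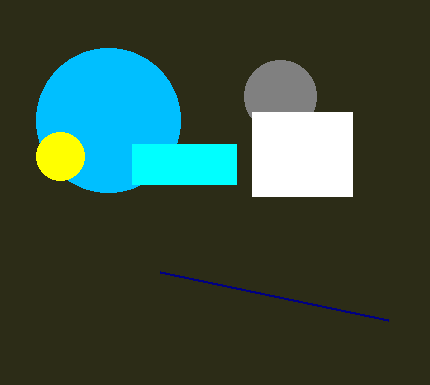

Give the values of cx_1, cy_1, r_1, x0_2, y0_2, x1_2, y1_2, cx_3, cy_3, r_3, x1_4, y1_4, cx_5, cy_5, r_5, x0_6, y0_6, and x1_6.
cx_1 = 108; cy_1 = 120; r_1 = 72; x0_2 = 132; y0_2 = 144; x1_2 = 236; y1_2 = 184; cx_3 = 60; cy_3 = 156; r_3 = 24; x1_4 = 388; y1_4 = 320; cx_5 = 280; cy_5 = 96; r_5 = 36; x0_6 = 252; y0_6 = 112; x1_6 = 352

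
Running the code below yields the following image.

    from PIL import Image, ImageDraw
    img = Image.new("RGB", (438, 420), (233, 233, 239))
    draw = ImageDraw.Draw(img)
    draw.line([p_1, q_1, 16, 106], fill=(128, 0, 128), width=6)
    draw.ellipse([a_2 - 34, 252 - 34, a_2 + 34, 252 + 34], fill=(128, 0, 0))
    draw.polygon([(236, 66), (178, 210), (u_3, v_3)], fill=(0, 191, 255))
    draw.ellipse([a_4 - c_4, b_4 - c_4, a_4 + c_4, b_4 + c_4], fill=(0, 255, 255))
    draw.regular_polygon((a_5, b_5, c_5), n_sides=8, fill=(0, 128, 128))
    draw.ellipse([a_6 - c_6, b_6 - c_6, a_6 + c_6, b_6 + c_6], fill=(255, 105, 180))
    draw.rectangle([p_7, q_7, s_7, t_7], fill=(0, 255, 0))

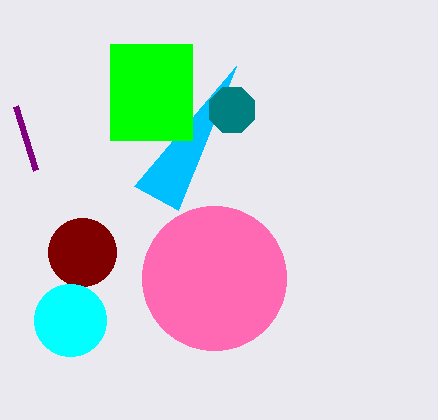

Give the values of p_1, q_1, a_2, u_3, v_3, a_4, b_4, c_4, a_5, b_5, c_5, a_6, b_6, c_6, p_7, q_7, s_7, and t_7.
p_1 = 36
q_1 = 170
a_2 = 82
u_3 = 134
v_3 = 186
a_4 = 70
b_4 = 320
c_4 = 36
a_5 = 232
b_5 = 110
c_5 = 24
a_6 = 214
b_6 = 278
c_6 = 72
p_7 = 110
q_7 = 44
s_7 = 192
t_7 = 140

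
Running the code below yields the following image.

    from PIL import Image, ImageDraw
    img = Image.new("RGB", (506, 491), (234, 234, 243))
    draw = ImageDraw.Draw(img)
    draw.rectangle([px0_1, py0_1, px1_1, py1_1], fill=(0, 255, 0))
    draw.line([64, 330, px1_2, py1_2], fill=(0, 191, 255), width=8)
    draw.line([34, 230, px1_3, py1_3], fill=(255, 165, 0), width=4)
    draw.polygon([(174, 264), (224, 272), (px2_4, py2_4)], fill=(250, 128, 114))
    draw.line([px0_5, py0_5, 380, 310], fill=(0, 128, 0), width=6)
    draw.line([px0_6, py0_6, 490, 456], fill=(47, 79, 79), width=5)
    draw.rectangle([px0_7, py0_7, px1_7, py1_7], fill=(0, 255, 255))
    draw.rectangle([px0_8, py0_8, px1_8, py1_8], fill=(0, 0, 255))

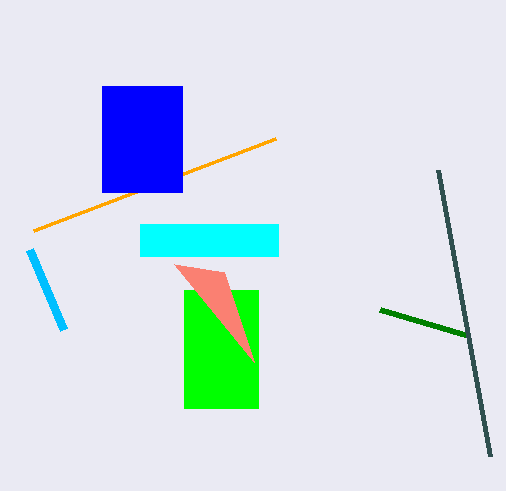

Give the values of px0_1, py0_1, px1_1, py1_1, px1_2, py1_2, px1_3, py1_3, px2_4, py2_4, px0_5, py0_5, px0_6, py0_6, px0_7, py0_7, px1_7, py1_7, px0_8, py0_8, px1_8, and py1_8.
px0_1 = 184, py0_1 = 290, px1_1 = 258, py1_1 = 408, px1_2 = 30, py1_2 = 250, px1_3 = 276, py1_3 = 138, px2_4 = 254, py2_4 = 362, px0_5 = 468, py0_5 = 336, px0_6 = 438, py0_6 = 170, px0_7 = 140, py0_7 = 224, px1_7 = 278, py1_7 = 256, px0_8 = 102, py0_8 = 86, px1_8 = 182, py1_8 = 192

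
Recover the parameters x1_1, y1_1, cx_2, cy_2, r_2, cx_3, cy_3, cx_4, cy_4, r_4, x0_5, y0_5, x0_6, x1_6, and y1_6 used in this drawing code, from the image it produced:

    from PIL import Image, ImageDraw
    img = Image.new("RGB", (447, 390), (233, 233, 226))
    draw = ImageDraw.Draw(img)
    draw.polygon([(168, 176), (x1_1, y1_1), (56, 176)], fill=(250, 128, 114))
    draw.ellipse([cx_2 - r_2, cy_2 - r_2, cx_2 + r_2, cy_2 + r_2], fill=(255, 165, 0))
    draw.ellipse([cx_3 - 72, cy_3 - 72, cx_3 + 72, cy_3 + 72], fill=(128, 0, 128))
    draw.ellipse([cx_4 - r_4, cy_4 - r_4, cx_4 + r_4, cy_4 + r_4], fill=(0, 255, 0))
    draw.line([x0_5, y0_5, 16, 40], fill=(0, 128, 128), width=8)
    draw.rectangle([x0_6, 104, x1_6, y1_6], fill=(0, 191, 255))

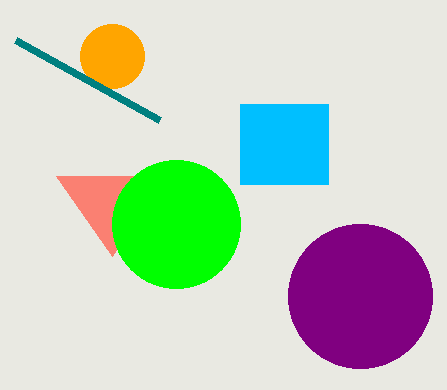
x1_1 = 112; y1_1 = 256; cx_2 = 112; cy_2 = 56; r_2 = 32; cx_3 = 360; cy_3 = 296; cx_4 = 176; cy_4 = 224; r_4 = 64; x0_5 = 160; y0_5 = 120; x0_6 = 240; x1_6 = 328; y1_6 = 184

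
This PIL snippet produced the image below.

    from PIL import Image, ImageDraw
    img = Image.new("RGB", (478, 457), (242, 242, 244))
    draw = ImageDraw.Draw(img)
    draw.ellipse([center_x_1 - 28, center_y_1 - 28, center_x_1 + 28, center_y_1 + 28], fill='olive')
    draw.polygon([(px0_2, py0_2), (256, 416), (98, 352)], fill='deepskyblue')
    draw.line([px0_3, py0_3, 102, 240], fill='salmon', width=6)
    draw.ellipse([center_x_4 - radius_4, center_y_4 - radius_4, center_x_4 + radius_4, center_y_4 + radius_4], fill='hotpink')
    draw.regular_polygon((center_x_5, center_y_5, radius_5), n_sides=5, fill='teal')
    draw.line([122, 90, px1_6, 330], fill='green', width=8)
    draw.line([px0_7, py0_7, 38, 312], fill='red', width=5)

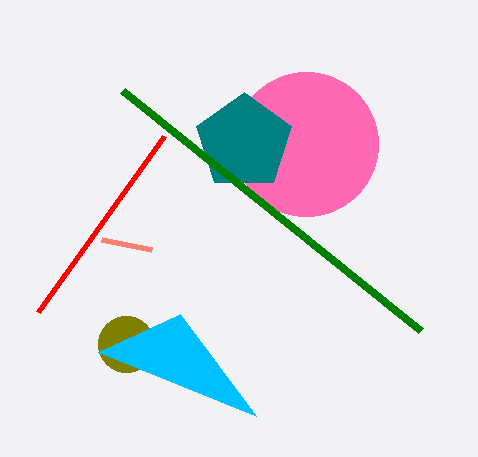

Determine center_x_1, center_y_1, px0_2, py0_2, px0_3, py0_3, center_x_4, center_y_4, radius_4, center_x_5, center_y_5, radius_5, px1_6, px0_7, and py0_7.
center_x_1 = 126; center_y_1 = 344; px0_2 = 180; py0_2 = 314; px0_3 = 152; py0_3 = 250; center_x_4 = 306; center_y_4 = 144; radius_4 = 72; center_x_5 = 244; center_y_5 = 142; radius_5 = 50; px1_6 = 420; px0_7 = 164; py0_7 = 136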